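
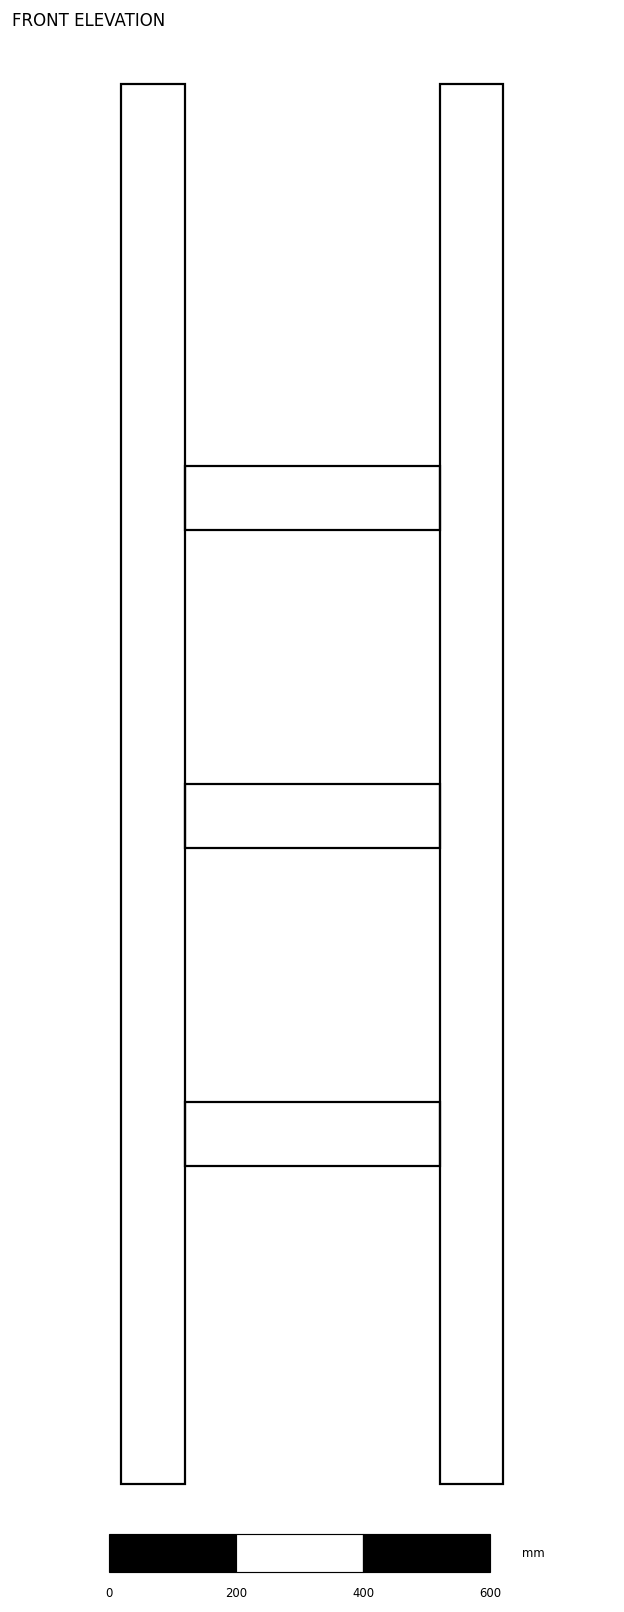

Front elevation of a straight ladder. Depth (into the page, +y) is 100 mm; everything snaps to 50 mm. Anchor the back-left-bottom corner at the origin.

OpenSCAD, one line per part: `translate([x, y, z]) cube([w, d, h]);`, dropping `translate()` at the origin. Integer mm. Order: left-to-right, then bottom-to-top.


cube([100, 100, 2200]);
translate([100, 0, 500]) cube([400, 100, 100]);
translate([100, 0, 1000]) cube([400, 100, 100]);
translate([100, 0, 1500]) cube([400, 100, 100]);
translate([500, 0, 0]) cube([100, 100, 2200]);


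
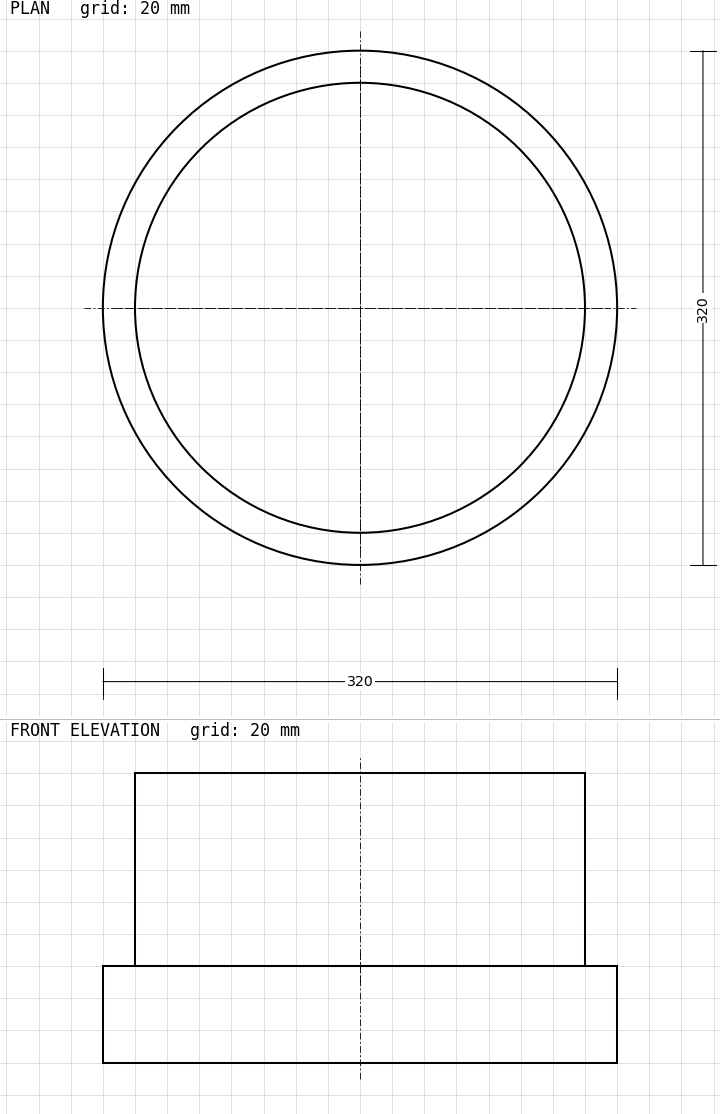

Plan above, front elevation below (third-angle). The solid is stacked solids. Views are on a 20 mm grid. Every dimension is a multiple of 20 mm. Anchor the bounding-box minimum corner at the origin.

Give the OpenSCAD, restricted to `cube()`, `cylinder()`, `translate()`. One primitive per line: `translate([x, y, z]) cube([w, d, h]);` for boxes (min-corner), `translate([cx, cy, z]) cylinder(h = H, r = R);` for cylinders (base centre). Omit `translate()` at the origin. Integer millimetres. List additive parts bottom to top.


translate([160, 160, 0]) cylinder(h = 60, r = 160);
translate([160, 160, 60]) cylinder(h = 120, r = 140);


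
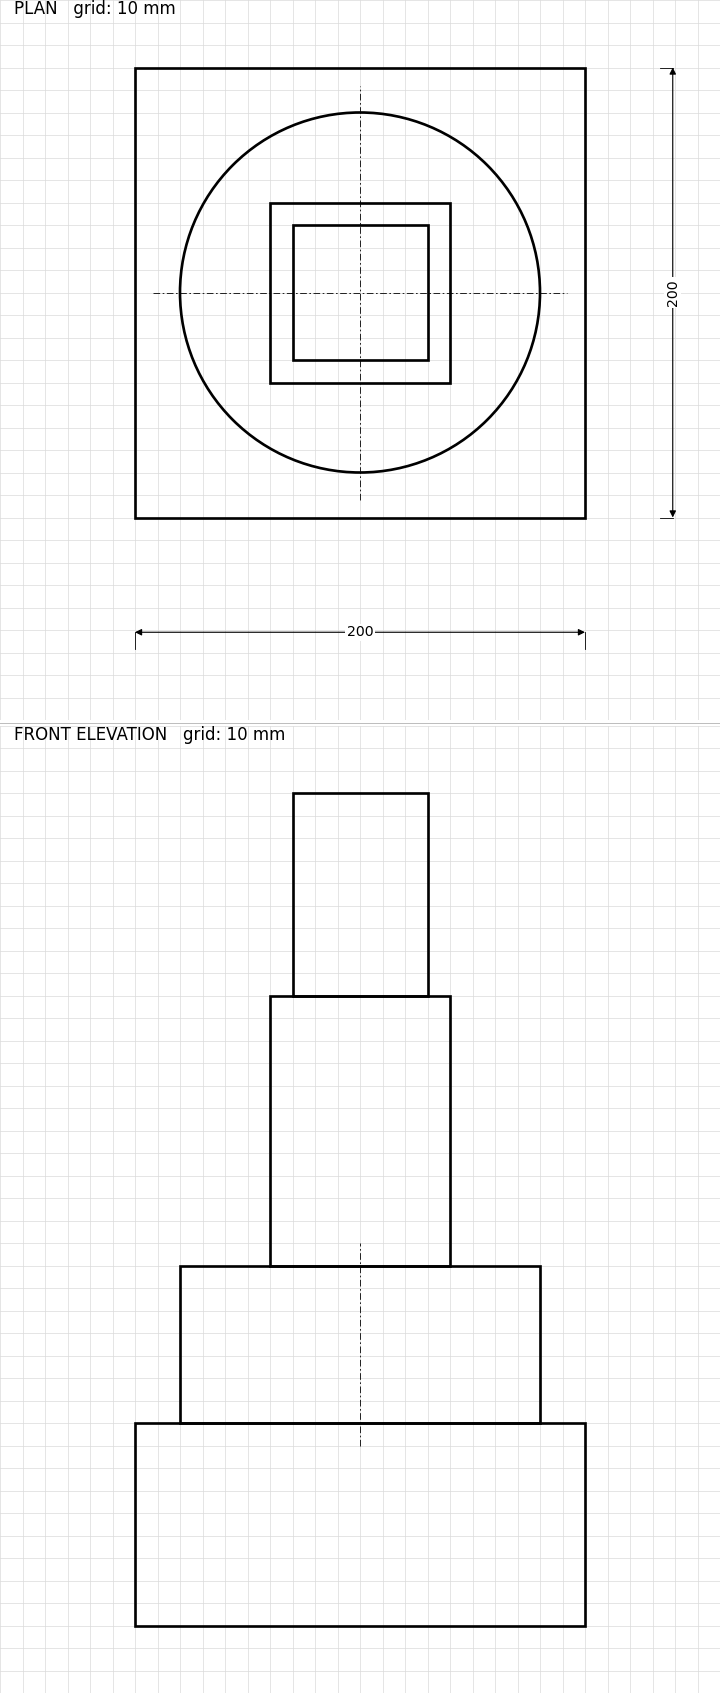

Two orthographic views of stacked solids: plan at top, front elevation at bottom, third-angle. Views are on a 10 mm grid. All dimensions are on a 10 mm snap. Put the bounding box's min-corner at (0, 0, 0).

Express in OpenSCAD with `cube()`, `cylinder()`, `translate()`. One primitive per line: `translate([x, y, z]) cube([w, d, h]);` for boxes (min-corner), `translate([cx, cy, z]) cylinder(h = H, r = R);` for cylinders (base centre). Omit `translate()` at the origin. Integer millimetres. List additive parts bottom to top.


cube([200, 200, 90]);
translate([100, 100, 90]) cylinder(h = 70, r = 80);
translate([60, 60, 160]) cube([80, 80, 120]);
translate([70, 70, 280]) cube([60, 60, 90]);


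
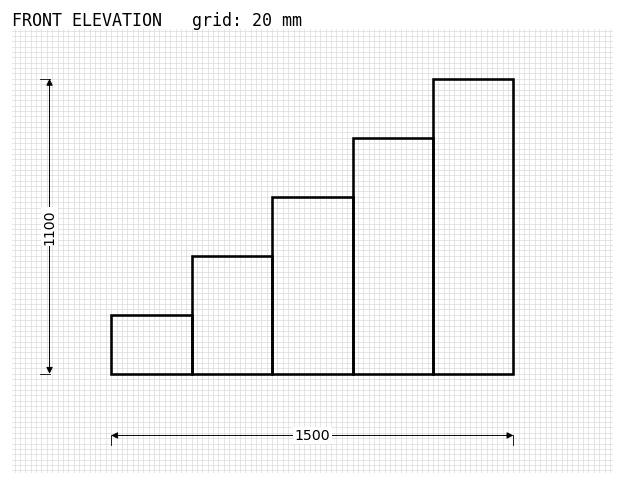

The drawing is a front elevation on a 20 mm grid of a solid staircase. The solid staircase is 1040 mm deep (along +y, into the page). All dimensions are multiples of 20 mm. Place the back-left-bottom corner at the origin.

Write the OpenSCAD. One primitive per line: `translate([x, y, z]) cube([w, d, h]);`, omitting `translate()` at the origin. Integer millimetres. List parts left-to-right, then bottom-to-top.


cube([300, 1040, 220]);
translate([300, 0, 0]) cube([300, 1040, 440]);
translate([600, 0, 0]) cube([300, 1040, 660]);
translate([900, 0, 0]) cube([300, 1040, 880]);
translate([1200, 0, 0]) cube([300, 1040, 1100]);


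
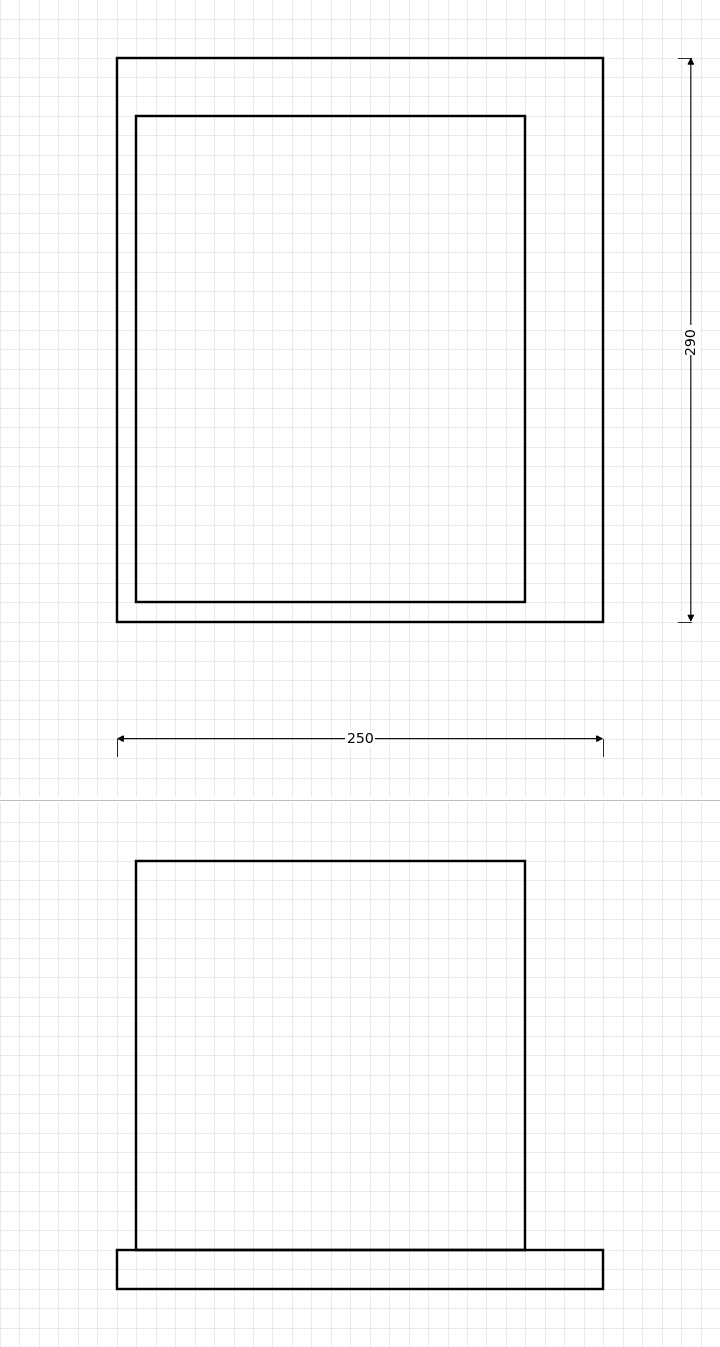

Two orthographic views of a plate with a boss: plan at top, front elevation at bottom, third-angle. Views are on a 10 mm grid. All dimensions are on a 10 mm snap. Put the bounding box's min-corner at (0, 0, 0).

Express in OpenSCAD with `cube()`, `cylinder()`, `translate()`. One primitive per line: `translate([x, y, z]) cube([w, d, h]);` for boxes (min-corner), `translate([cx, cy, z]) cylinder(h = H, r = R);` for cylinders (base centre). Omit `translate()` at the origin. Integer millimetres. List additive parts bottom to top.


cube([250, 290, 20]);
translate([10, 10, 20]) cube([200, 250, 200]);


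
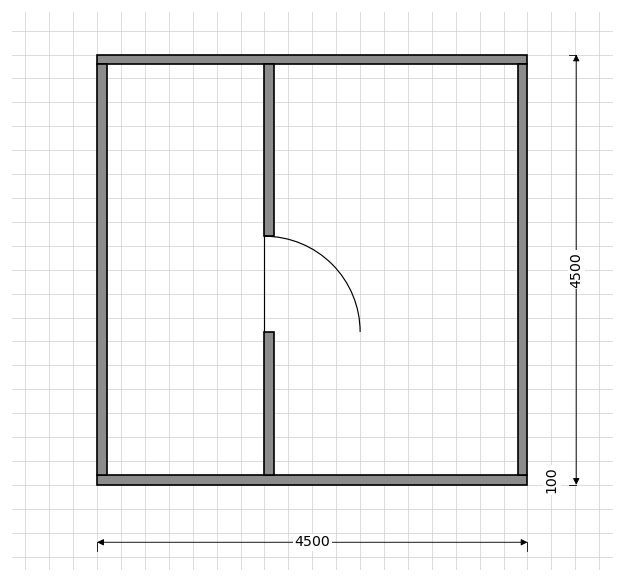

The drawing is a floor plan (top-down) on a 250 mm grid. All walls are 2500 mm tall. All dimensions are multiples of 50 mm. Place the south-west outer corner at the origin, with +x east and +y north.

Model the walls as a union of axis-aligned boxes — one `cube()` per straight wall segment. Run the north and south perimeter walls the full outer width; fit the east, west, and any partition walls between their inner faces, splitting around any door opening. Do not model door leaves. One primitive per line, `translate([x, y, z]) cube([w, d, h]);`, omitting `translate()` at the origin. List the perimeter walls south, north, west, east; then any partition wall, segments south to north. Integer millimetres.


cube([4500, 100, 2500]);
translate([0, 4400, 0]) cube([4500, 100, 2500]);
translate([0, 100, 0]) cube([100, 4300, 2500]);
translate([4400, 100, 0]) cube([100, 4300, 2500]);
translate([1750, 100, 0]) cube([100, 1500, 2500]);
translate([1750, 2600, 0]) cube([100, 1800, 2500]);


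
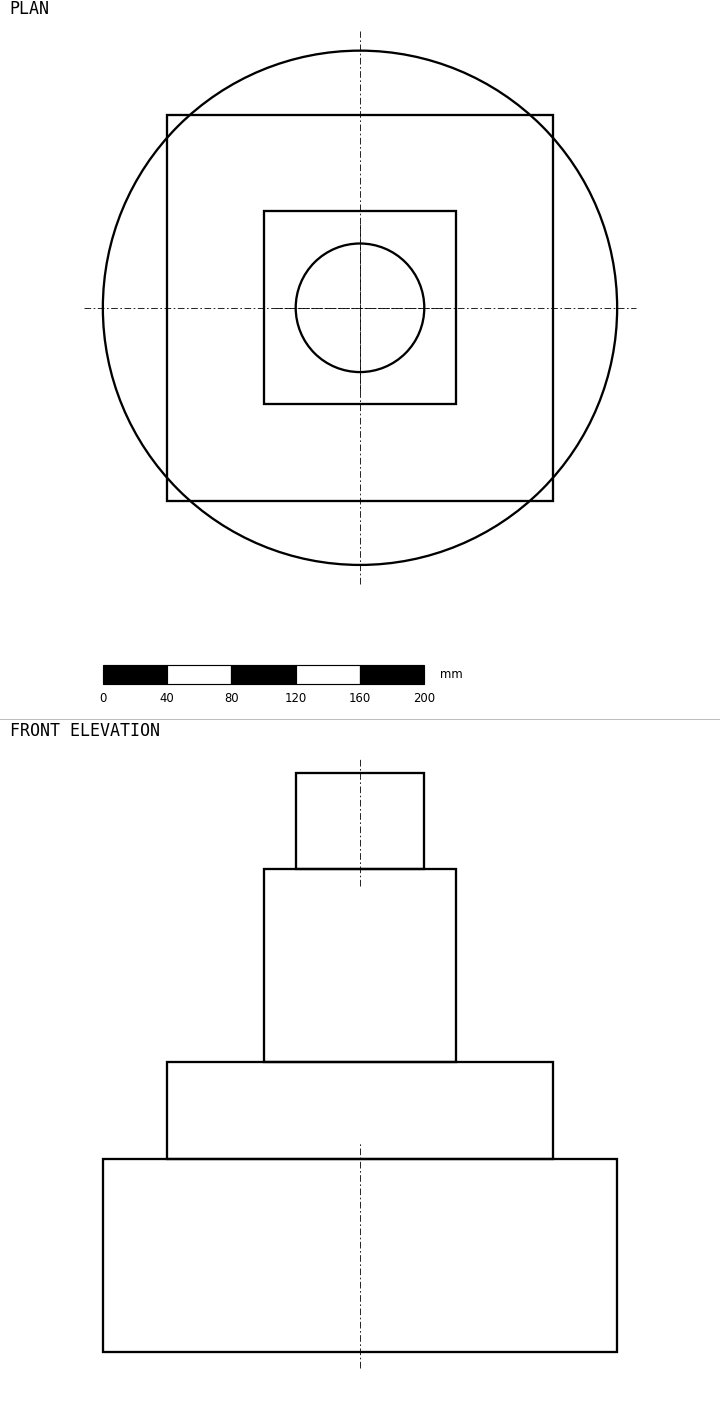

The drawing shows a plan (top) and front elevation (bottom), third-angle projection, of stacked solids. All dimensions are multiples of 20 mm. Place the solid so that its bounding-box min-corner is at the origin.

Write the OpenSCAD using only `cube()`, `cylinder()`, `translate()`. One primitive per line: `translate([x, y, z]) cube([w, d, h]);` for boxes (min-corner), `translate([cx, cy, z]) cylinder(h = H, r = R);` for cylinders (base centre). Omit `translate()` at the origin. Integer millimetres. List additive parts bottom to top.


translate([160, 160, 0]) cylinder(h = 120, r = 160);
translate([40, 40, 120]) cube([240, 240, 60]);
translate([100, 100, 180]) cube([120, 120, 120]);
translate([160, 160, 300]) cylinder(h = 60, r = 40);


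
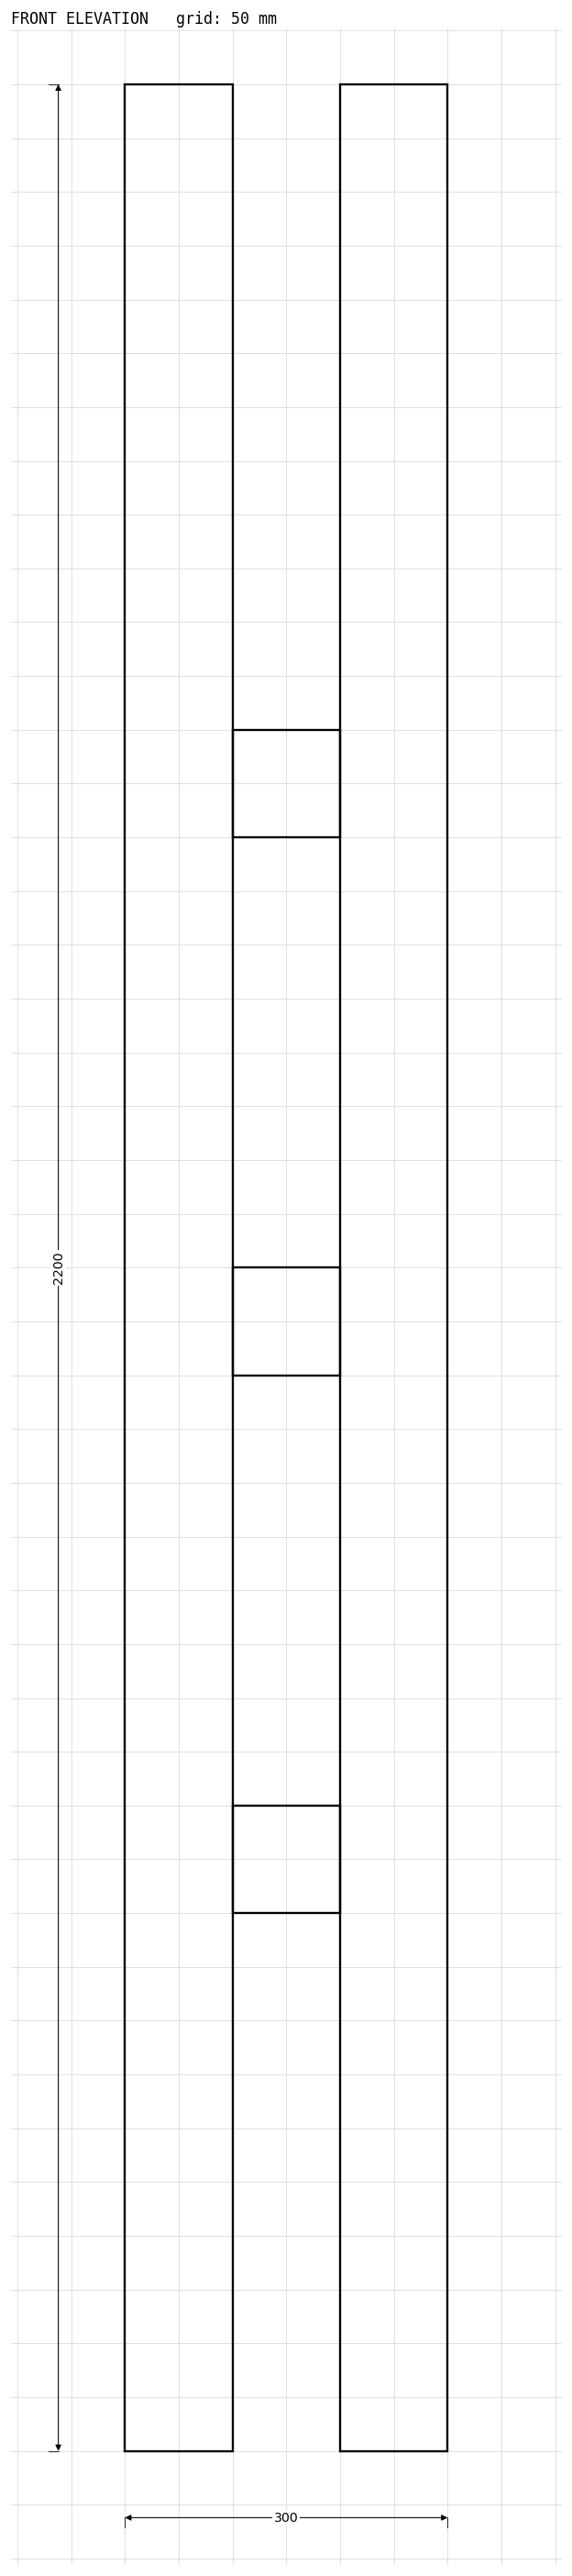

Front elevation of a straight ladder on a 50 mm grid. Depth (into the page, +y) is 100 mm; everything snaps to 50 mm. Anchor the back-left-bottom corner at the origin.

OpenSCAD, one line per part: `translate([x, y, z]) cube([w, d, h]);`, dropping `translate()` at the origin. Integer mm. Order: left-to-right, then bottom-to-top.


cube([100, 100, 2200]);
translate([100, 0, 500]) cube([100, 100, 100]);
translate([100, 0, 1000]) cube([100, 100, 100]);
translate([100, 0, 1500]) cube([100, 100, 100]);
translate([200, 0, 0]) cube([100, 100, 2200]);


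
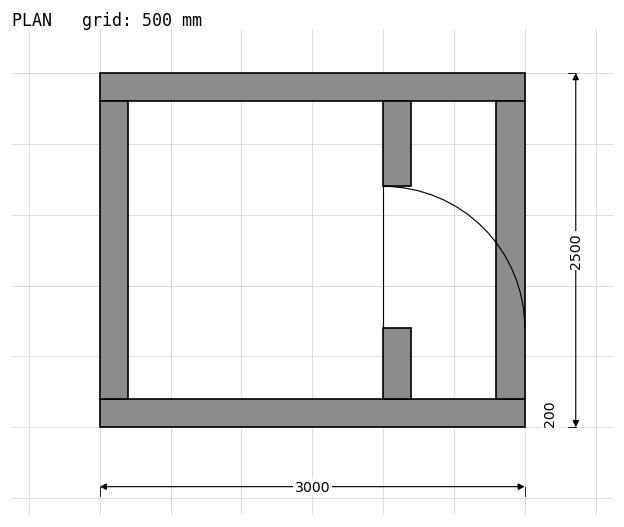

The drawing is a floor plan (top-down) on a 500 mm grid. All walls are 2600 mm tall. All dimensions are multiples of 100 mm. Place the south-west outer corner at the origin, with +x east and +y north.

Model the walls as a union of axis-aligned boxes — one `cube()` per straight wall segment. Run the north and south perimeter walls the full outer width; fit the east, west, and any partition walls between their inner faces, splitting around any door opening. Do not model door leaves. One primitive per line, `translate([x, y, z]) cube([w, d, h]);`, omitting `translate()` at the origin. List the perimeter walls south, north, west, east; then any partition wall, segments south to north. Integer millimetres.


cube([3000, 200, 2600]);
translate([0, 2300, 0]) cube([3000, 200, 2600]);
translate([0, 200, 0]) cube([200, 2100, 2600]);
translate([2800, 200, 0]) cube([200, 2100, 2600]);
translate([2000, 200, 0]) cube([200, 500, 2600]);
translate([2000, 1700, 0]) cube([200, 600, 2600]);


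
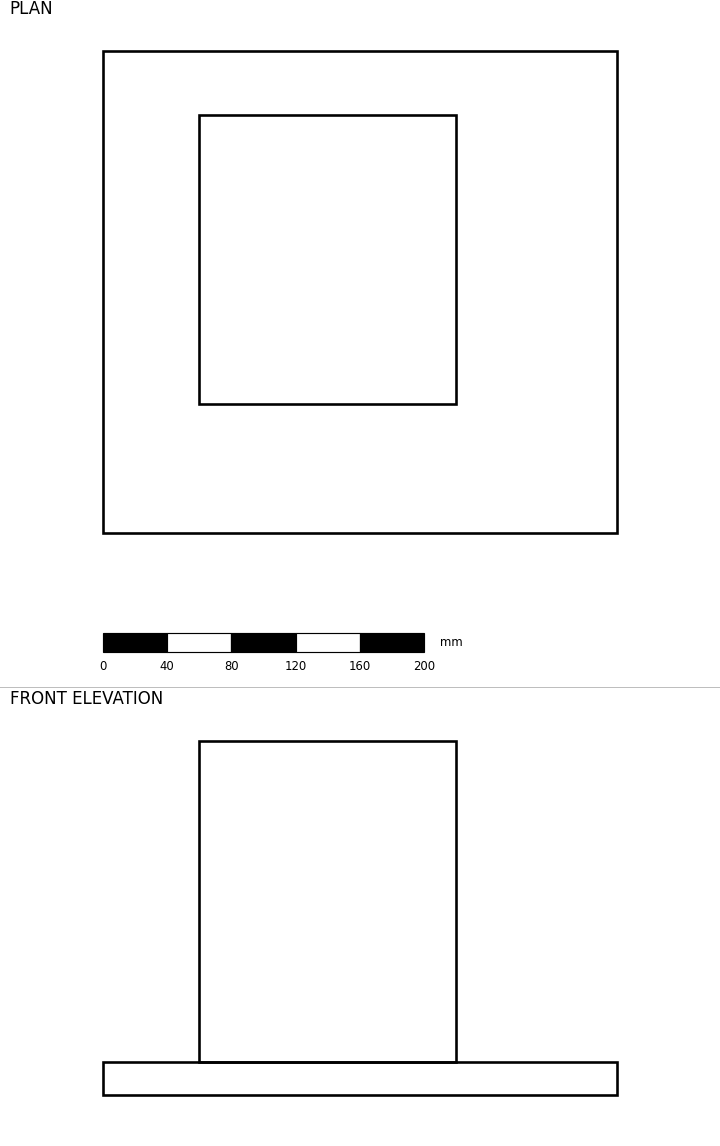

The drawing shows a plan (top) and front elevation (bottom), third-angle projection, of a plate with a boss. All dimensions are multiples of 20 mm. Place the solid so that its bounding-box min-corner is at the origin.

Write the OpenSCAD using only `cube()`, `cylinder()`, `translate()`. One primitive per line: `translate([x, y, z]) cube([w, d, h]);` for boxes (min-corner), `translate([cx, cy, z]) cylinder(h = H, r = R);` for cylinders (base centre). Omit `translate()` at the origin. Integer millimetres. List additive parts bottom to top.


cube([320, 300, 20]);
translate([60, 80, 20]) cube([160, 180, 200]);


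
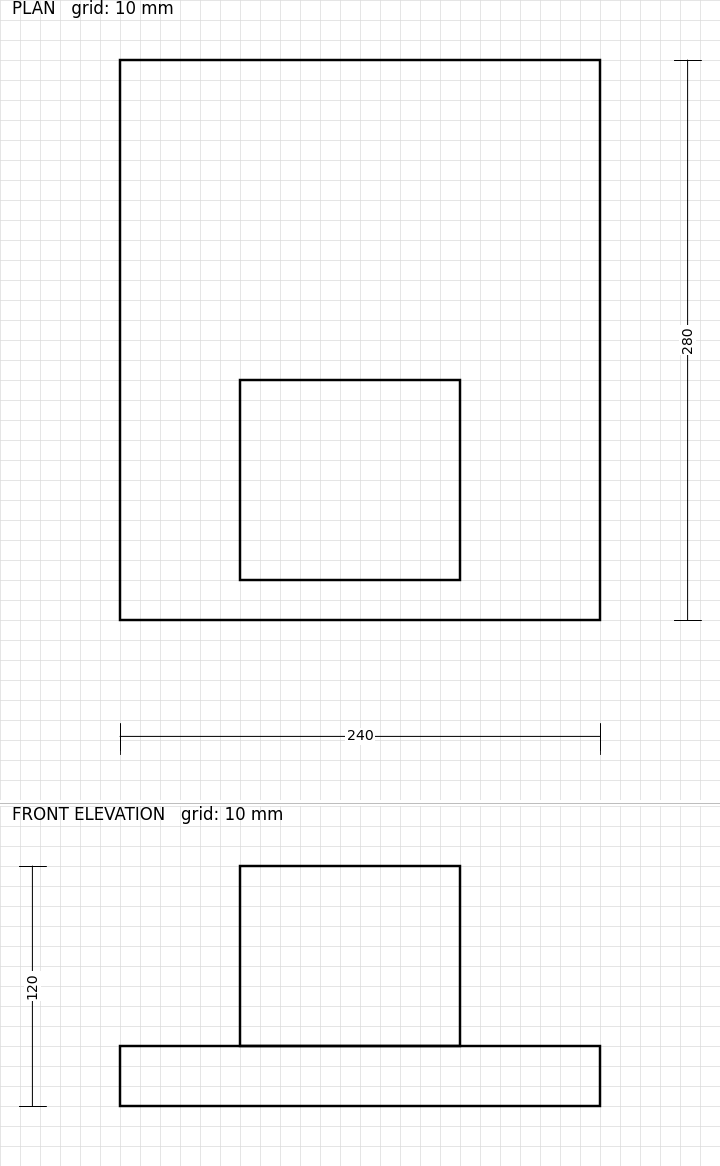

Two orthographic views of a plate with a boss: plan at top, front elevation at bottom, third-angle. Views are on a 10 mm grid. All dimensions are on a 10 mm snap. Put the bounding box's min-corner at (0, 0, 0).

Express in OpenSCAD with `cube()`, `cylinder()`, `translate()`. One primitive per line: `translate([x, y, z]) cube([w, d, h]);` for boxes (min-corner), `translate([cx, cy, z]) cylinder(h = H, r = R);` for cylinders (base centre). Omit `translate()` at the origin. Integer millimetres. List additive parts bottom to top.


cube([240, 280, 30]);
translate([60, 20, 30]) cube([110, 100, 90]);


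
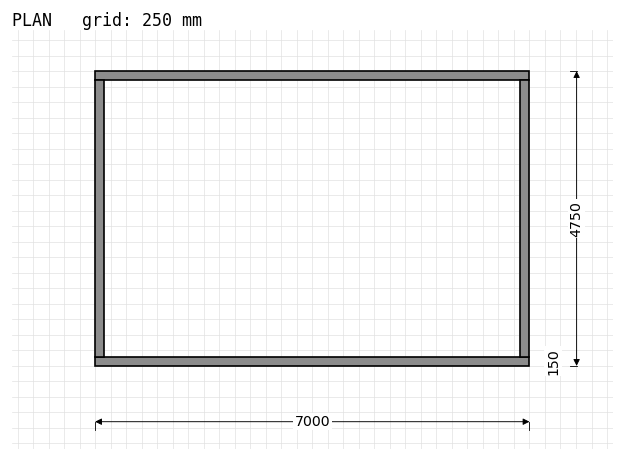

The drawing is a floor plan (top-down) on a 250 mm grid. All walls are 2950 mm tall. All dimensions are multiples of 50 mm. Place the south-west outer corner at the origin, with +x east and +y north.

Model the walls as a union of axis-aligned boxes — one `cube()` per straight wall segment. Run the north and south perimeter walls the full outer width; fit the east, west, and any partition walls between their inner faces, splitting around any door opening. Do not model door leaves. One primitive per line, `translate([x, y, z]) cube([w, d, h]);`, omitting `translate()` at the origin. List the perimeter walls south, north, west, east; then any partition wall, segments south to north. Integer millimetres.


cube([7000, 150, 2950]);
translate([0, 4600, 0]) cube([7000, 150, 2950]);
translate([0, 150, 0]) cube([150, 4450, 2950]);
translate([6850, 150, 0]) cube([150, 4450, 2950]);


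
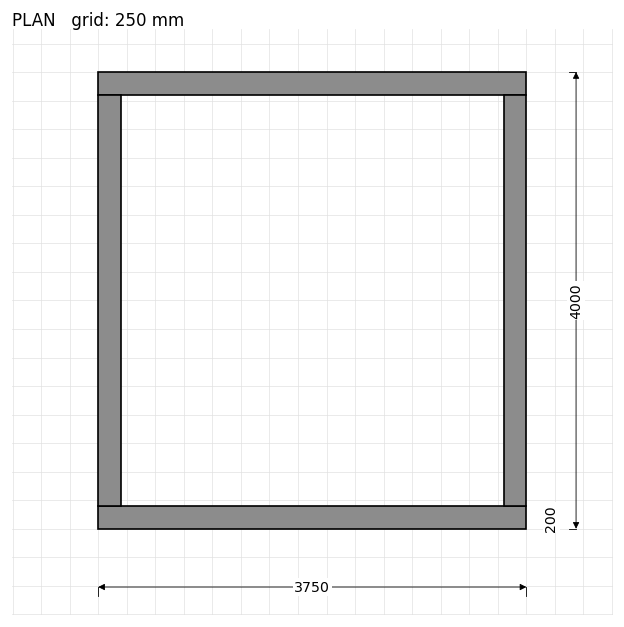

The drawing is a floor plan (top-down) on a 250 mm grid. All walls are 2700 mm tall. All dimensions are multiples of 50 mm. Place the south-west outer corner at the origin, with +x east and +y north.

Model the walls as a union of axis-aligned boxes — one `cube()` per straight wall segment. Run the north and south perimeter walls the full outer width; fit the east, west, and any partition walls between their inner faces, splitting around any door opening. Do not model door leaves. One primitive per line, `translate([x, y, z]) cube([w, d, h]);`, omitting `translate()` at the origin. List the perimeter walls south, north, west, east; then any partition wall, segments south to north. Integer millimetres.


cube([3750, 200, 2700]);
translate([0, 3800, 0]) cube([3750, 200, 2700]);
translate([0, 200, 0]) cube([200, 3600, 2700]);
translate([3550, 200, 0]) cube([200, 3600, 2700]);


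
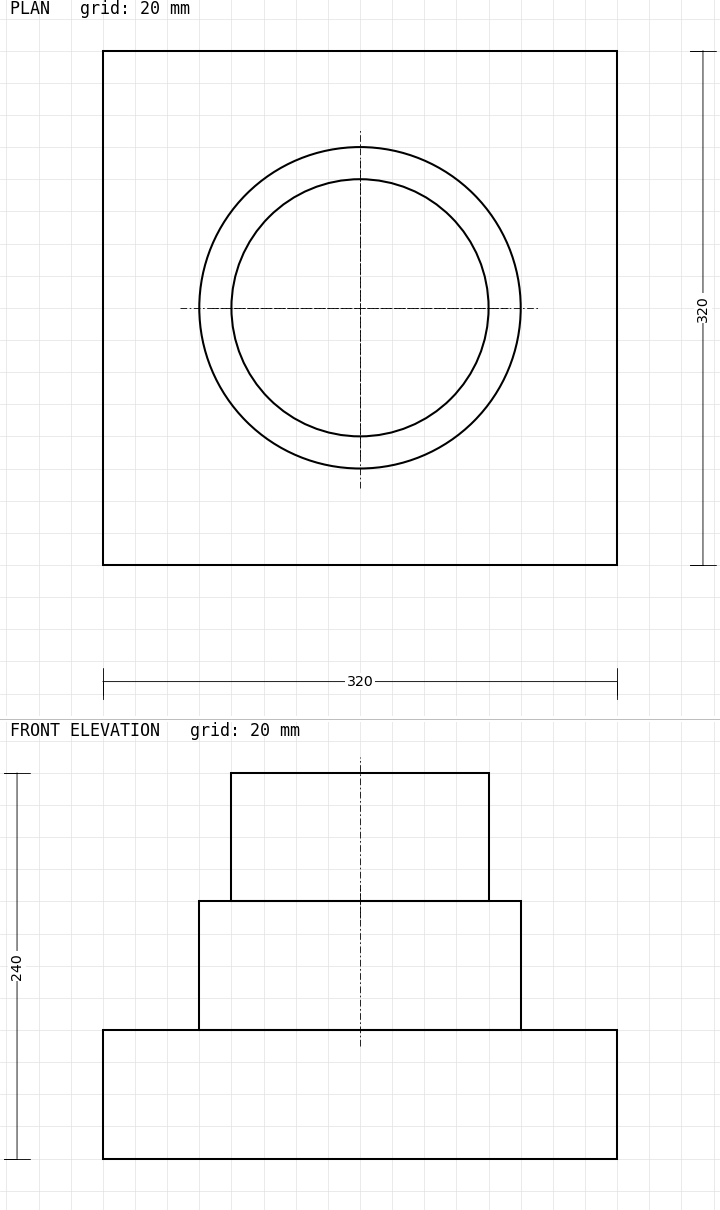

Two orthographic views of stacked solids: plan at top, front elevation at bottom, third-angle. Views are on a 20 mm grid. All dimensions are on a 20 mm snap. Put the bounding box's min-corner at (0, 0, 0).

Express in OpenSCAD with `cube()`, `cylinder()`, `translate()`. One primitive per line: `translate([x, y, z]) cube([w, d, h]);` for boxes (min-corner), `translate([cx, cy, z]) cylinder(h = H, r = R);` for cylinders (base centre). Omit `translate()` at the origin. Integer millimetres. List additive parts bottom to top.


cube([320, 320, 80]);
translate([160, 160, 80]) cylinder(h = 80, r = 100);
translate([160, 160, 160]) cylinder(h = 80, r = 80);


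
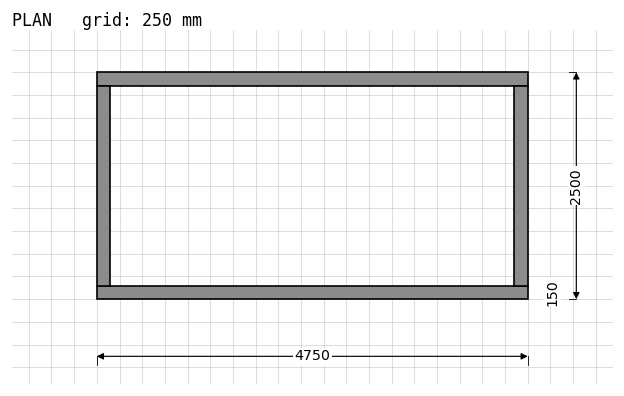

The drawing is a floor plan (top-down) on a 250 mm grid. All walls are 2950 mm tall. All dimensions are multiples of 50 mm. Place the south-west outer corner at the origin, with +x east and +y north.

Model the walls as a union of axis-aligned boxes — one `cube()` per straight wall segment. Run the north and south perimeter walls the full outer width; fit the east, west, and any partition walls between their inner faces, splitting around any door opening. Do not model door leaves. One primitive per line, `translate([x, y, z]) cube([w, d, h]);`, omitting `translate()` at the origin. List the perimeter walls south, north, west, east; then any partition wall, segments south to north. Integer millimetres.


cube([4750, 150, 2950]);
translate([0, 2350, 0]) cube([4750, 150, 2950]);
translate([0, 150, 0]) cube([150, 2200, 2950]);
translate([4600, 150, 0]) cube([150, 2200, 2950]);


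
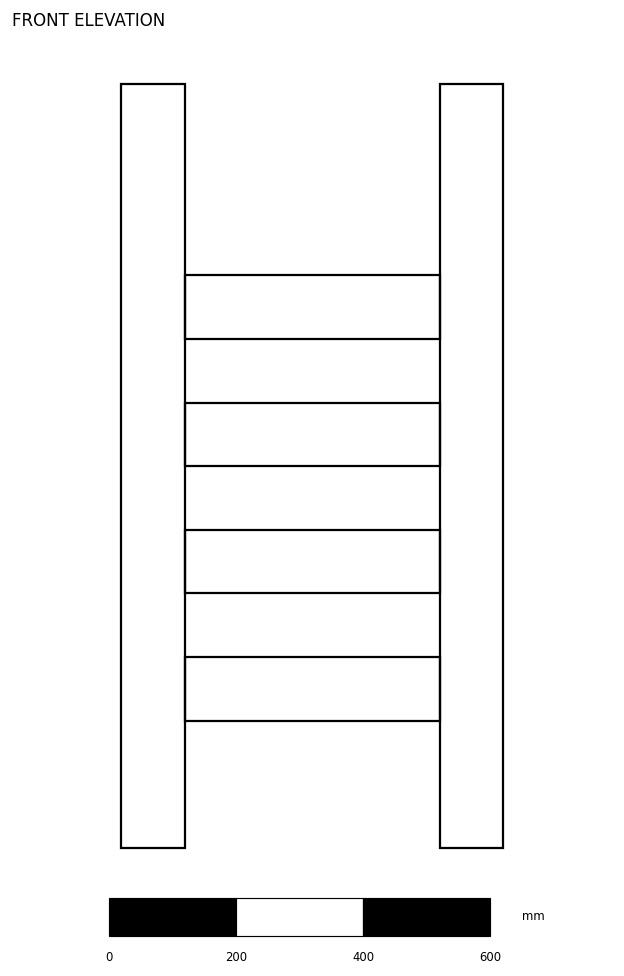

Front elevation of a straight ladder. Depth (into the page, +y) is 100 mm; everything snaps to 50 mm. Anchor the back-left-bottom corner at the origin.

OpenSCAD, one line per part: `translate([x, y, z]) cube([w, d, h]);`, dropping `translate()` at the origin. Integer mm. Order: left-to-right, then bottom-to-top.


cube([100, 100, 1200]);
translate([100, 0, 200]) cube([400, 100, 100]);
translate([100, 0, 400]) cube([400, 100, 100]);
translate([100, 0, 600]) cube([400, 100, 100]);
translate([100, 0, 800]) cube([400, 100, 100]);
translate([500, 0, 0]) cube([100, 100, 1200]);


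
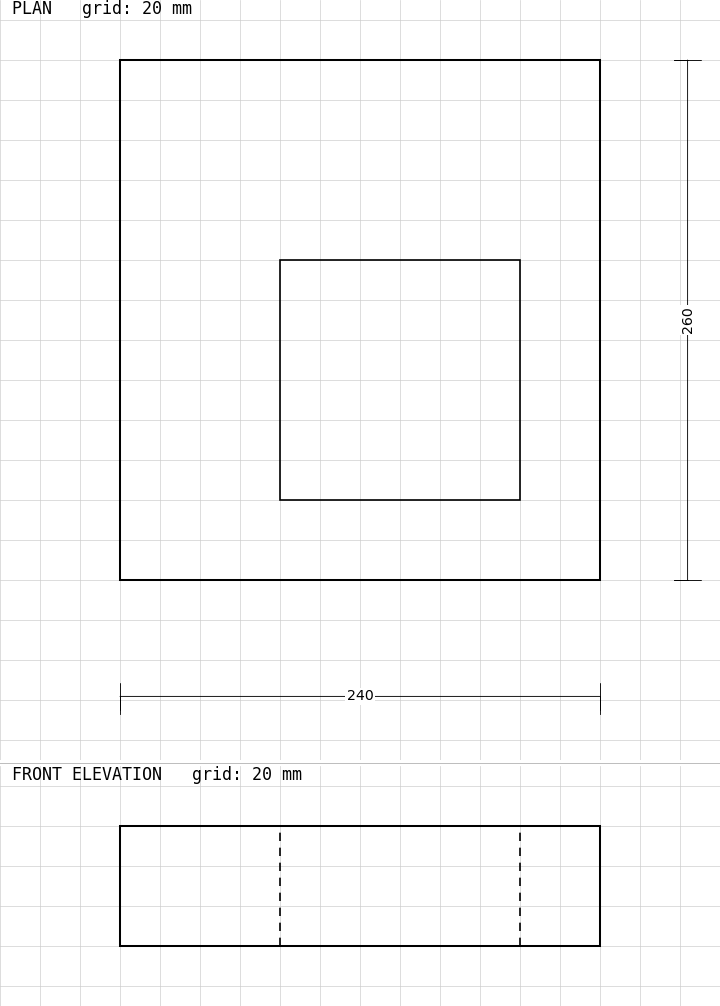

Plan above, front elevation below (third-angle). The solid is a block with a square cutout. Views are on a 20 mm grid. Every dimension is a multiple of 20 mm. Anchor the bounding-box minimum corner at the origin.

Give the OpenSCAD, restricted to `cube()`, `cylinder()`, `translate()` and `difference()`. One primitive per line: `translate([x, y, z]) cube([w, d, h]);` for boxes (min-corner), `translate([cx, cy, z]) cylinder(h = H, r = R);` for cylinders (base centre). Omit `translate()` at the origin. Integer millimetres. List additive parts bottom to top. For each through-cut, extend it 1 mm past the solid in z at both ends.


difference() {
  cube([240, 260, 60]);
  translate([80, 40, -1]) cube([120, 120, 62]);
}


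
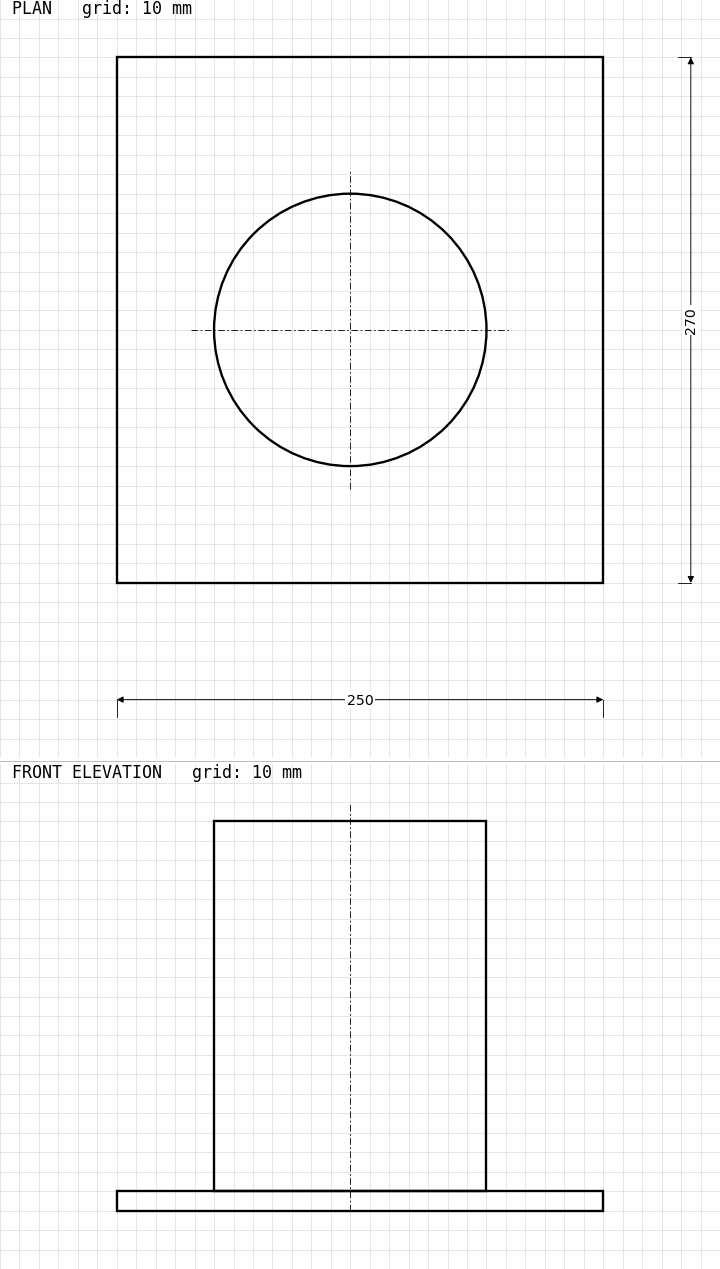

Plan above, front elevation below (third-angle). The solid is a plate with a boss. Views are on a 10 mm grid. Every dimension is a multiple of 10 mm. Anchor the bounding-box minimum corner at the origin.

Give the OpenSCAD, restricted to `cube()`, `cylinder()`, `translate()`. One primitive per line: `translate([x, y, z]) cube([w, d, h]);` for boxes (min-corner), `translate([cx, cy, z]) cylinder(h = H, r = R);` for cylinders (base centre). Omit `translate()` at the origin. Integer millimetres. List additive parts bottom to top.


cube([250, 270, 10]);
translate([120, 130, 10]) cylinder(h = 190, r = 70);


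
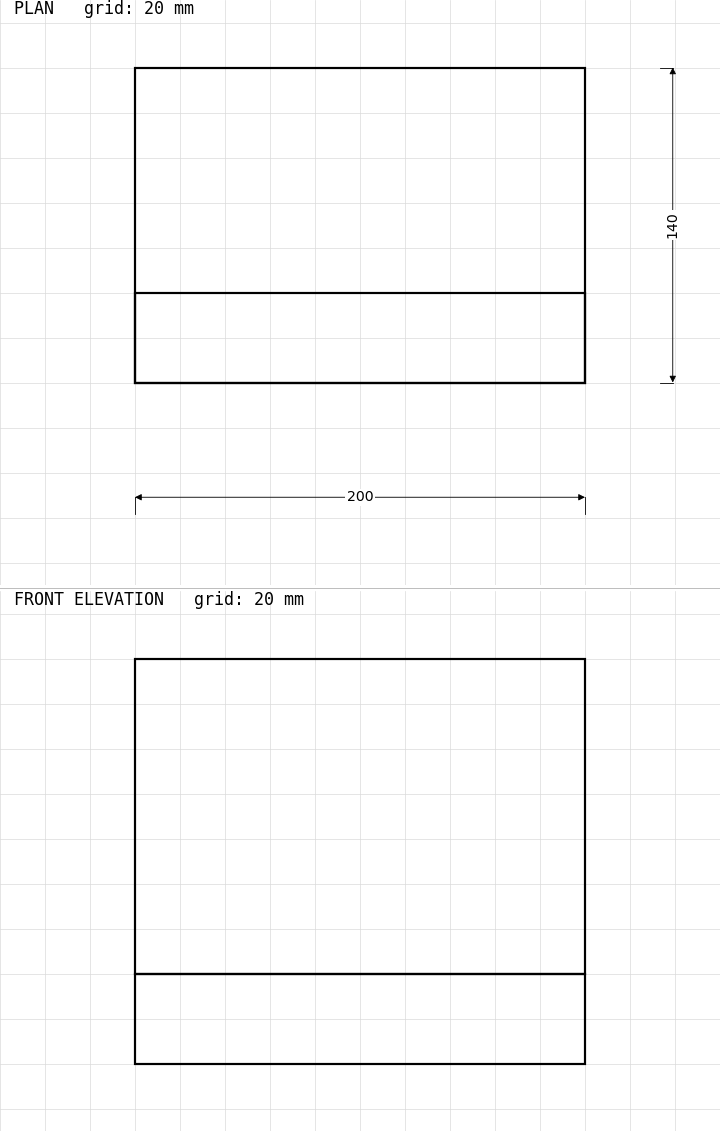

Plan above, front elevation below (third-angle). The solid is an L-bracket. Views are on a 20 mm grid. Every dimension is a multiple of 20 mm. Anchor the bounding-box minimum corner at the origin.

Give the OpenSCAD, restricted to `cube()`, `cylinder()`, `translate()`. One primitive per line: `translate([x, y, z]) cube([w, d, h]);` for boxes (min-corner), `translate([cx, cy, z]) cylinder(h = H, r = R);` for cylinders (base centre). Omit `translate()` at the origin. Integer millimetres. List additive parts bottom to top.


cube([200, 140, 40]);
translate([0, 0, 40]) cube([200, 40, 140]);


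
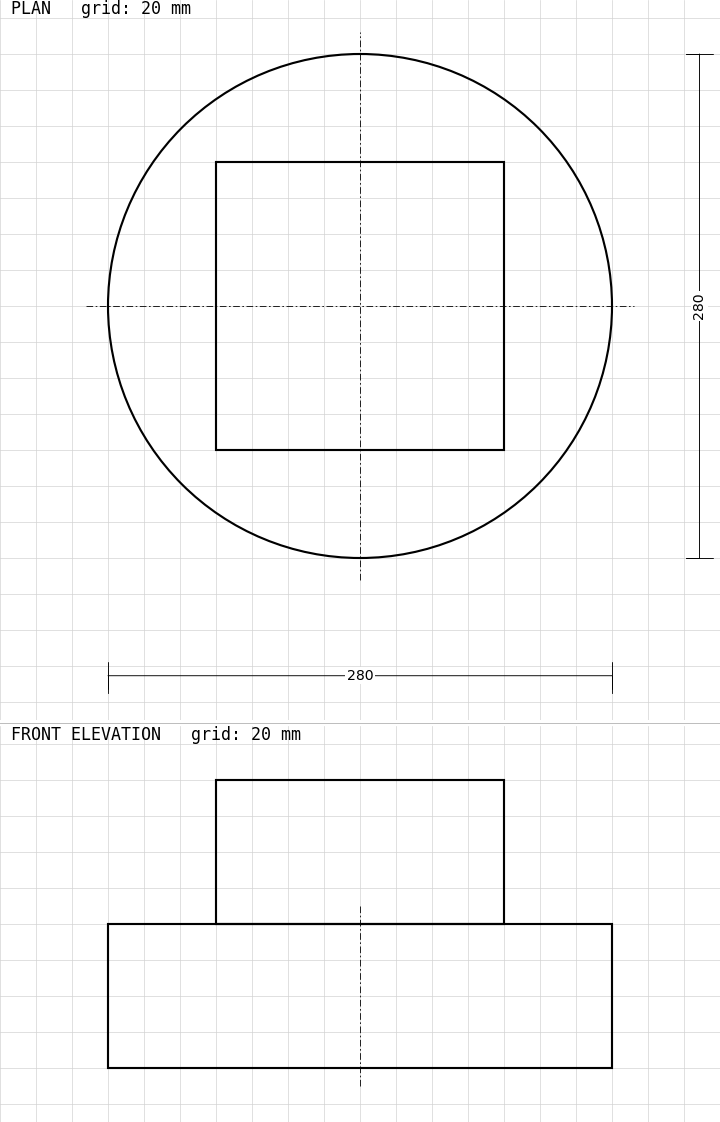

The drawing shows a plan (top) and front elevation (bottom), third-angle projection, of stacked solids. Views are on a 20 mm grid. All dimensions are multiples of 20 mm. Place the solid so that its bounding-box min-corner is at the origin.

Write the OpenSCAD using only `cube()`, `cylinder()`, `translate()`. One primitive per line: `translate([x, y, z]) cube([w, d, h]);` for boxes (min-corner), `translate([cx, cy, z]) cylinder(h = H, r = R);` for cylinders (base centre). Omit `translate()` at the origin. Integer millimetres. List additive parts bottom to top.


translate([140, 140, 0]) cylinder(h = 80, r = 140);
translate([60, 60, 80]) cube([160, 160, 80]);


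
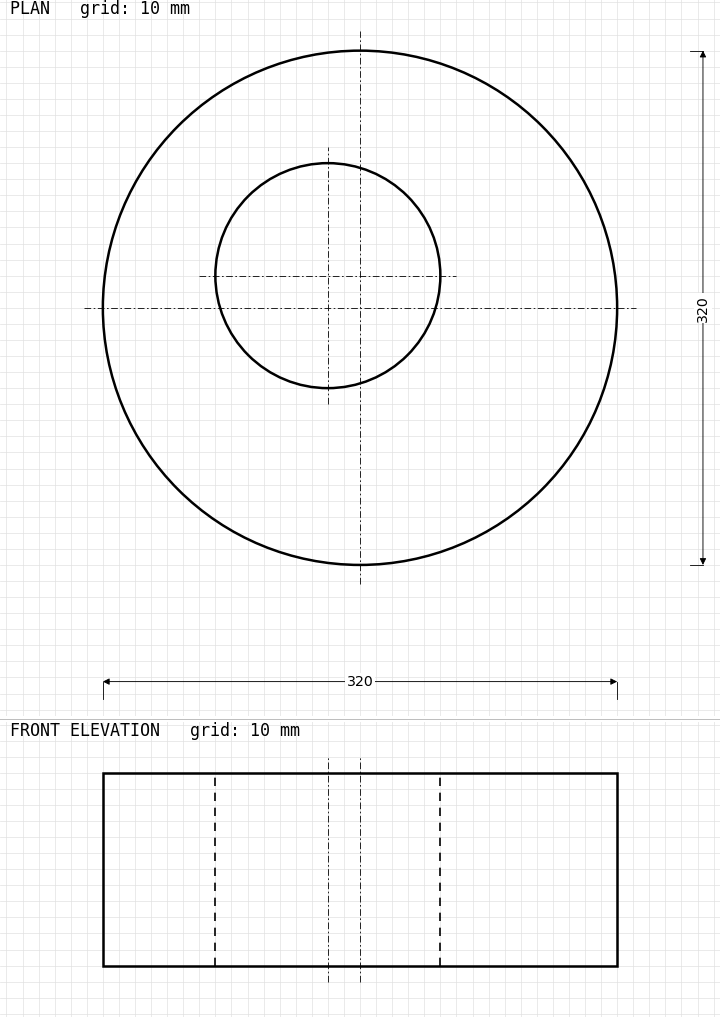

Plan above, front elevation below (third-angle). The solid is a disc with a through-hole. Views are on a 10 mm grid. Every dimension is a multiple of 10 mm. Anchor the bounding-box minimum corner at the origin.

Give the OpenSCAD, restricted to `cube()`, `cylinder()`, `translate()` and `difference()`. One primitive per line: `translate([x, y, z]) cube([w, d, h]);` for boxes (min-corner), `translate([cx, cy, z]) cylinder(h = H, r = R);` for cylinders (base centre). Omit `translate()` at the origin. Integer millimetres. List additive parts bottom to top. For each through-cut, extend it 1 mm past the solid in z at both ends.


difference() {
  translate([160, 160, 0]) cylinder(h = 120, r = 160);
  translate([140, 180, -1]) cylinder(h = 122, r = 70);
}


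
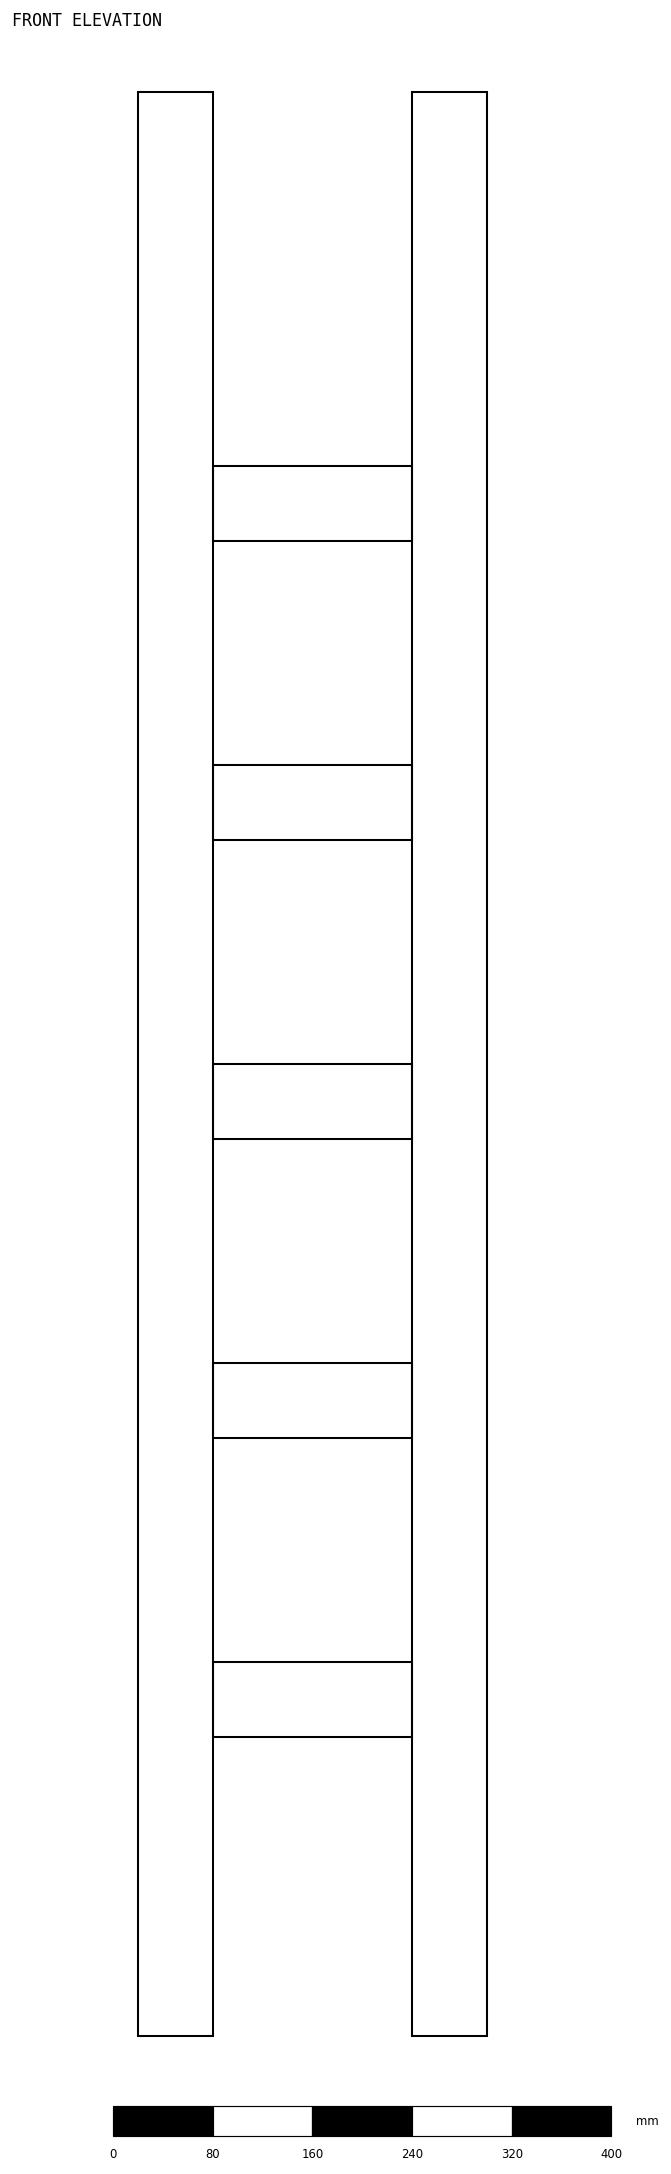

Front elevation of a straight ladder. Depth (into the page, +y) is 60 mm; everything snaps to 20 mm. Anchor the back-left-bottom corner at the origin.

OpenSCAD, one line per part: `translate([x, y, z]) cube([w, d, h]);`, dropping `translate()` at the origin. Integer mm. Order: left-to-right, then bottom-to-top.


cube([60, 60, 1560]);
translate([60, 0, 240]) cube([160, 60, 60]);
translate([60, 0, 480]) cube([160, 60, 60]);
translate([60, 0, 720]) cube([160, 60, 60]);
translate([60, 0, 960]) cube([160, 60, 60]);
translate([60, 0, 1200]) cube([160, 60, 60]);
translate([220, 0, 0]) cube([60, 60, 1560]);


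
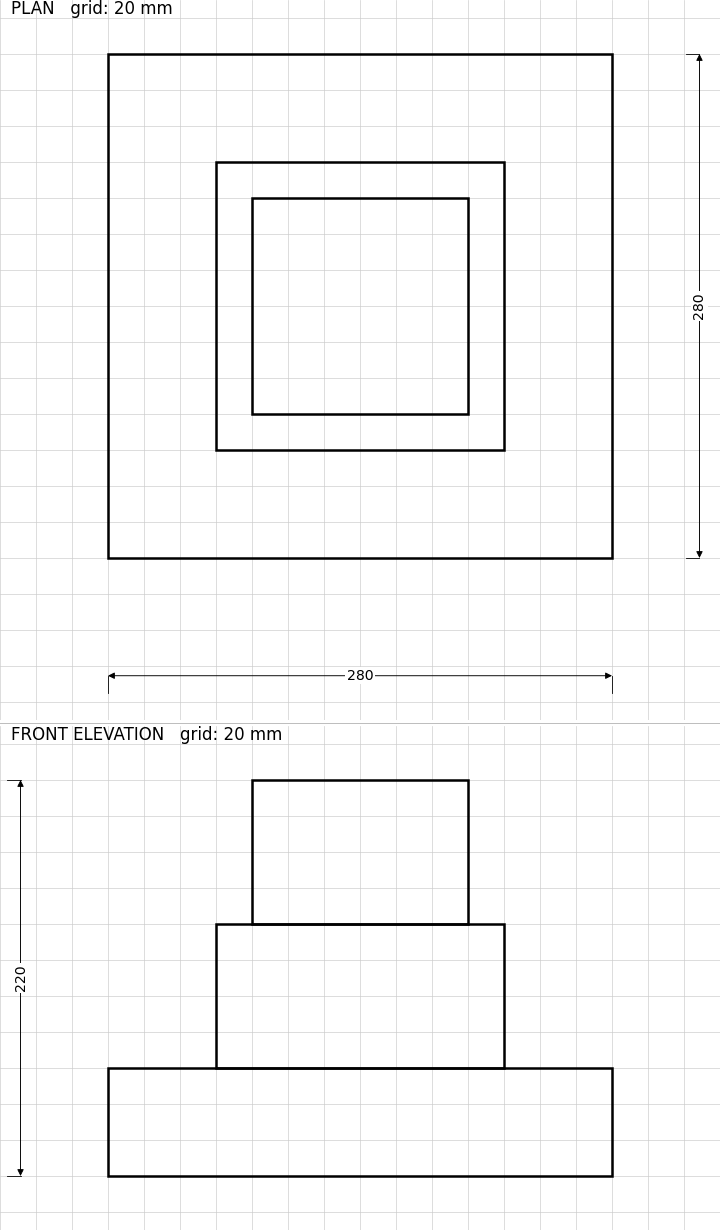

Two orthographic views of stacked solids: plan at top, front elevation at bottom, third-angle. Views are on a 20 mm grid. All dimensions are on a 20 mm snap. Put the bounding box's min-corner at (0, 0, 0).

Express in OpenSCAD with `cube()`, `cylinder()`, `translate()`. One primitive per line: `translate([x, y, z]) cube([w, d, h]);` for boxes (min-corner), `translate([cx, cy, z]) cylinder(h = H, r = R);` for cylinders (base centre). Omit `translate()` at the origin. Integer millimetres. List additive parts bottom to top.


cube([280, 280, 60]);
translate([60, 60, 60]) cube([160, 160, 80]);
translate([80, 80, 140]) cube([120, 120, 80]);


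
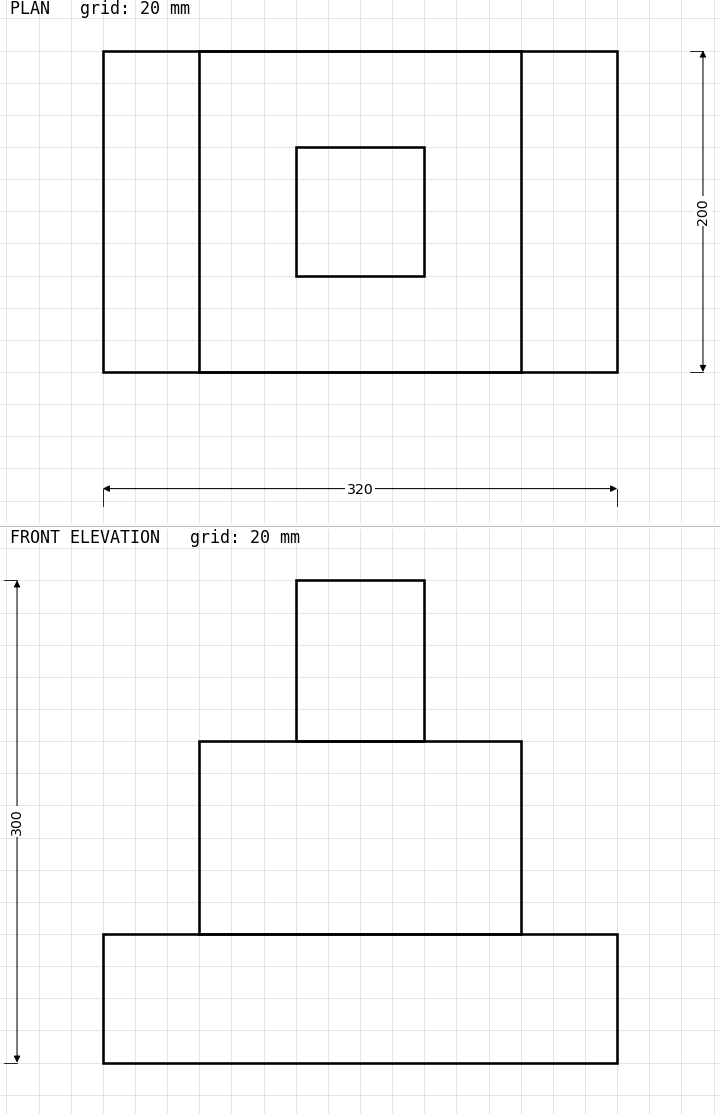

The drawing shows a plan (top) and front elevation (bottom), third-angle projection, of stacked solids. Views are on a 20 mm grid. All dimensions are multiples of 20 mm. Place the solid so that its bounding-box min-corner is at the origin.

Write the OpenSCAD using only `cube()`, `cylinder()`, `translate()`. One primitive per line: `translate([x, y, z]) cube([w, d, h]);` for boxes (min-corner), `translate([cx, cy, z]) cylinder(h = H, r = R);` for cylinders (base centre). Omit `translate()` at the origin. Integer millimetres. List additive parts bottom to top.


cube([320, 200, 80]);
translate([60, 0, 80]) cube([200, 200, 120]);
translate([120, 60, 200]) cube([80, 80, 100]);


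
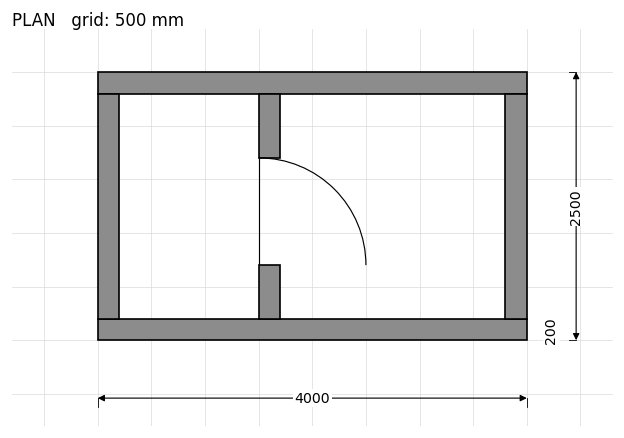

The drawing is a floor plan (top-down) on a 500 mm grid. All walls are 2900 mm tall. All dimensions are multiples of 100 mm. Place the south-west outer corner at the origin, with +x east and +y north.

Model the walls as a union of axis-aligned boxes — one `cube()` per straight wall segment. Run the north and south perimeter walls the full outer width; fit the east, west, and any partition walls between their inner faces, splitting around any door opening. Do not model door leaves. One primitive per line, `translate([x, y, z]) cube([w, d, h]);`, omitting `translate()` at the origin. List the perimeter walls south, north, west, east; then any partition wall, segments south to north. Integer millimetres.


cube([4000, 200, 2900]);
translate([0, 2300, 0]) cube([4000, 200, 2900]);
translate([0, 200, 0]) cube([200, 2100, 2900]);
translate([3800, 200, 0]) cube([200, 2100, 2900]);
translate([1500, 200, 0]) cube([200, 500, 2900]);
translate([1500, 1700, 0]) cube([200, 600, 2900]);


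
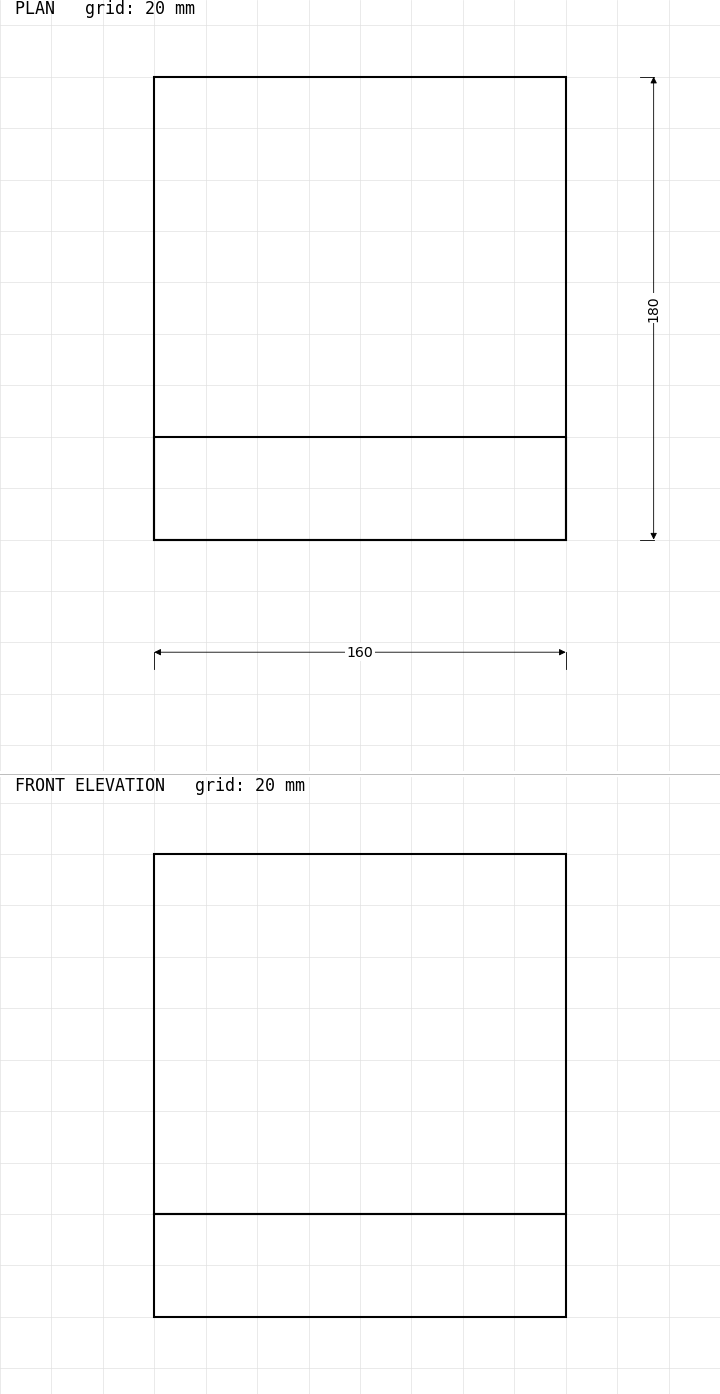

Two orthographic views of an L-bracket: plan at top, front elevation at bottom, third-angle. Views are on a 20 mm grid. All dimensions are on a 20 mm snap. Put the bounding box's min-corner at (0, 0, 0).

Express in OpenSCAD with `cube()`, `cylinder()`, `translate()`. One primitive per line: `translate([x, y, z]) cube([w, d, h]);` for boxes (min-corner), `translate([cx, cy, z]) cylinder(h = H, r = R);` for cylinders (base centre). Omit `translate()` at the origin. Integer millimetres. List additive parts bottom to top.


cube([160, 180, 40]);
translate([0, 0, 40]) cube([160, 40, 140]);


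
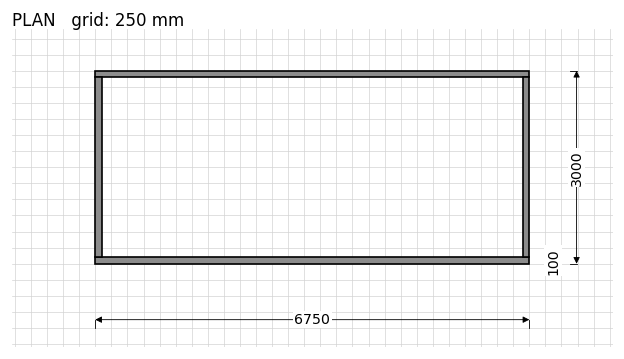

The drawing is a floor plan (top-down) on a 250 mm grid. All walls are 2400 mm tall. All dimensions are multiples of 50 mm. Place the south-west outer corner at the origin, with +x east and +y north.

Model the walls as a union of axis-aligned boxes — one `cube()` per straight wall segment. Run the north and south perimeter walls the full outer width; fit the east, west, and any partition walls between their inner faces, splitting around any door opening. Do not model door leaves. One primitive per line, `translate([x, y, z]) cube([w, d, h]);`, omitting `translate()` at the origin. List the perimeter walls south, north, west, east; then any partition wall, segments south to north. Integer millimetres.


cube([6750, 100, 2400]);
translate([0, 2900, 0]) cube([6750, 100, 2400]);
translate([0, 100, 0]) cube([100, 2800, 2400]);
translate([6650, 100, 0]) cube([100, 2800, 2400]);


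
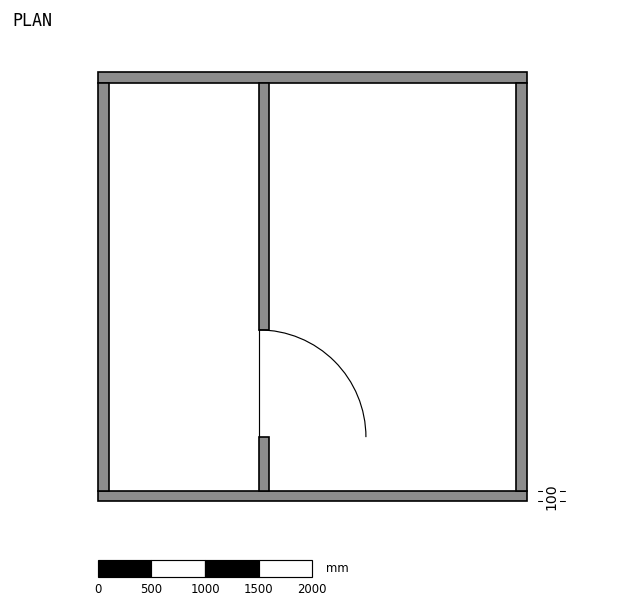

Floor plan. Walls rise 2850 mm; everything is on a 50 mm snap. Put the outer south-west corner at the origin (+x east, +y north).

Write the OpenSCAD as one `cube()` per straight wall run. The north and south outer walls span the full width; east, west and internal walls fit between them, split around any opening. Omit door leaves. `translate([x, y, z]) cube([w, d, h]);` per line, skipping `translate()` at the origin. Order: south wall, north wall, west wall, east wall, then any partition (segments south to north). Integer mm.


cube([4000, 100, 2850]);
translate([0, 3900, 0]) cube([4000, 100, 2850]);
translate([0, 100, 0]) cube([100, 3800, 2850]);
translate([3900, 100, 0]) cube([100, 3800, 2850]);
translate([1500, 100, 0]) cube([100, 500, 2850]);
translate([1500, 1600, 0]) cube([100, 2300, 2850]);


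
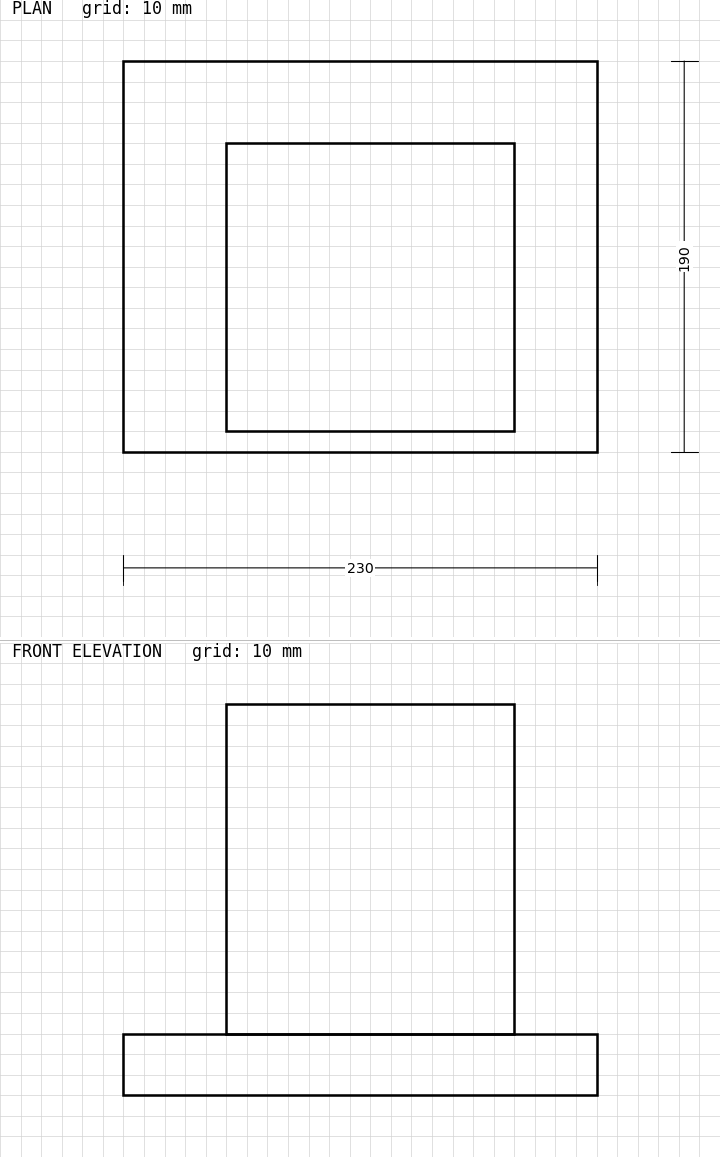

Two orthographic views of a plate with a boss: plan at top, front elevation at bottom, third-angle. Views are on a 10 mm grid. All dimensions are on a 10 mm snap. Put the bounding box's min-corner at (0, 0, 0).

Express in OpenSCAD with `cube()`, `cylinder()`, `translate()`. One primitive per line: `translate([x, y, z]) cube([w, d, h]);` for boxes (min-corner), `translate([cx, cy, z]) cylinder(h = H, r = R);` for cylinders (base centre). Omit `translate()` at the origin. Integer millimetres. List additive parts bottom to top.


cube([230, 190, 30]);
translate([50, 10, 30]) cube([140, 140, 160]);


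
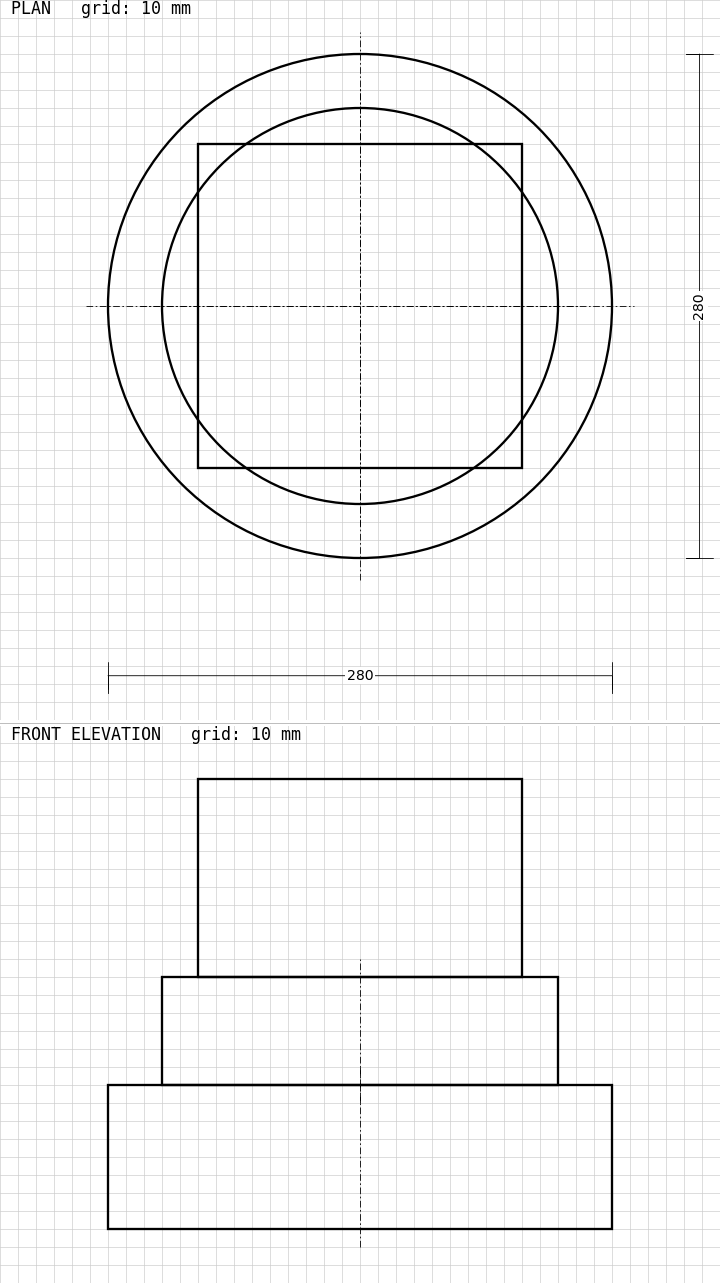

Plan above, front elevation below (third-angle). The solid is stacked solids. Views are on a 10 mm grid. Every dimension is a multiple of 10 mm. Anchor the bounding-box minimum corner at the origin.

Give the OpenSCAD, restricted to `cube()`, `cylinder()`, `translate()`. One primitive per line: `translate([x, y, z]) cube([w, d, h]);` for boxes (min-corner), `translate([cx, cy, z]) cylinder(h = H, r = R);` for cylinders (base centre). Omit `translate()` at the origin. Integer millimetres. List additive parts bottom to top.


translate([140, 140, 0]) cylinder(h = 80, r = 140);
translate([140, 140, 80]) cylinder(h = 60, r = 110);
translate([50, 50, 140]) cube([180, 180, 110]);


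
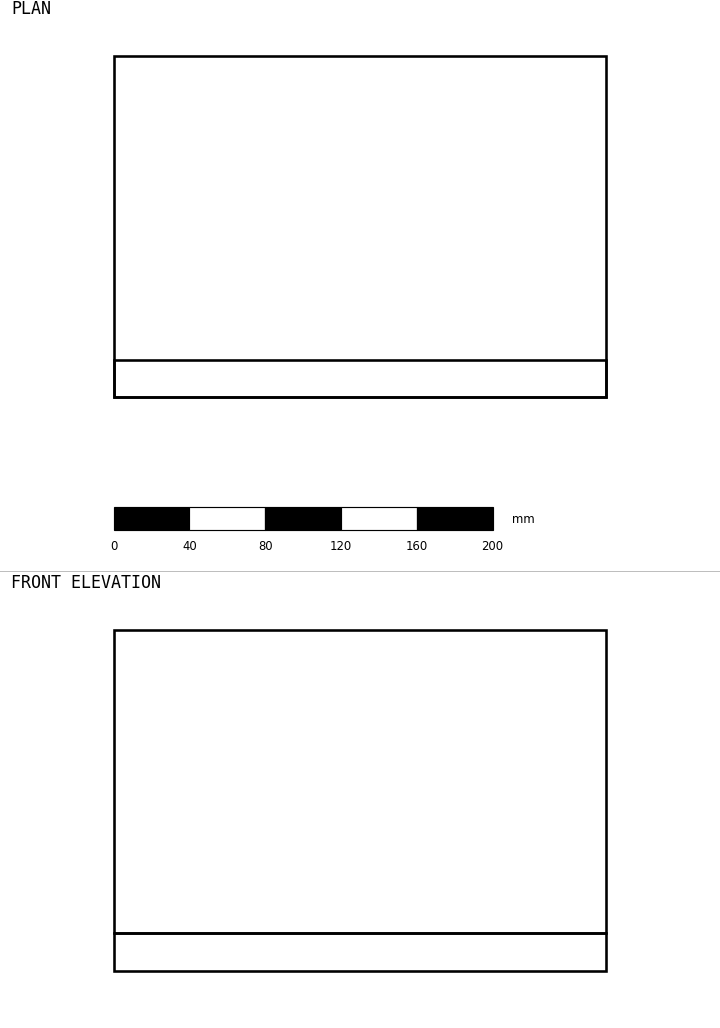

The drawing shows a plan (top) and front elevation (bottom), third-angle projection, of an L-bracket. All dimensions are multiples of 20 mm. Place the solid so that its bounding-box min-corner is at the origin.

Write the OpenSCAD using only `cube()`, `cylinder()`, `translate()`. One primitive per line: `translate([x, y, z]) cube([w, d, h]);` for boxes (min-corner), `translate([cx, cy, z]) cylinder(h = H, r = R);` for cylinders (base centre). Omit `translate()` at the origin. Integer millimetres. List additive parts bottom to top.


cube([260, 180, 20]);
translate([0, 0, 20]) cube([260, 20, 160]);
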